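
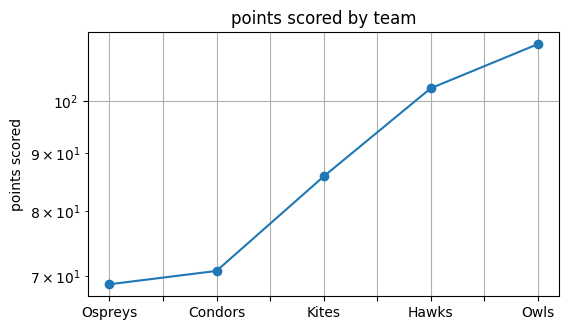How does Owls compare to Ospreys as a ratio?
Owls ≈ 110, Ospreys ≈ 70; 110/70 ≈ 1.57.

≈ 1.57×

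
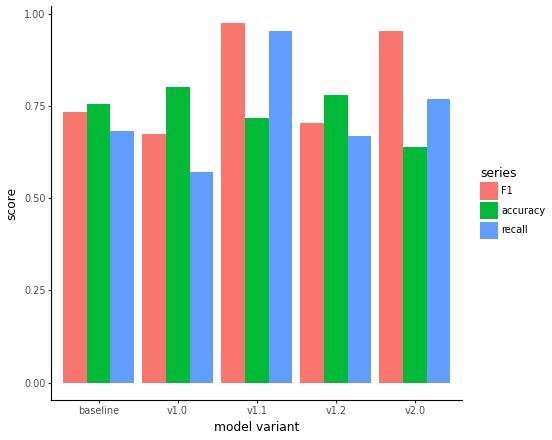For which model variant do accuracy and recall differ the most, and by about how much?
v1.1: accuracy ≈ 0.7, recall ≈ 1.0 → gap ≈ 0.3. Next-largest (v1.0) is only ≈ 0.2.

v1.1, ≈ 0.3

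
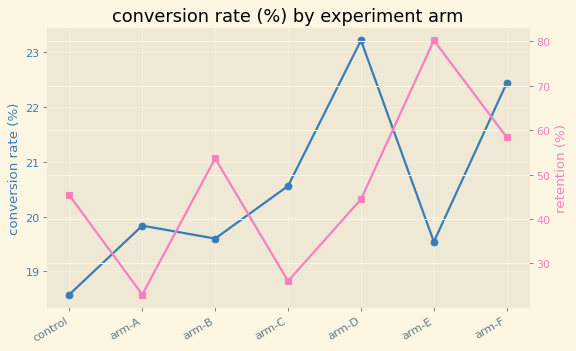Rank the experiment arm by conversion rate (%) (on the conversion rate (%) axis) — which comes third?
Top 4 (on the conversion rate (%) axis): arm-D ≈ 23.0, arm-F ≈ 22.5, arm-C ≈ 20.5, arm-A ≈ 20.0.

arm-C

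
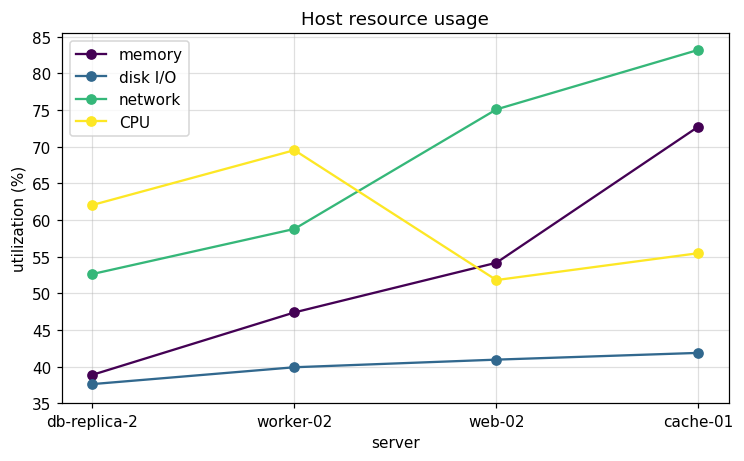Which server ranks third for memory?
worker-02

Top 4 for memory: cache-01 ≈ 75, web-02 ≈ 55, worker-02 ≈ 45, db-replica-2 ≈ 40.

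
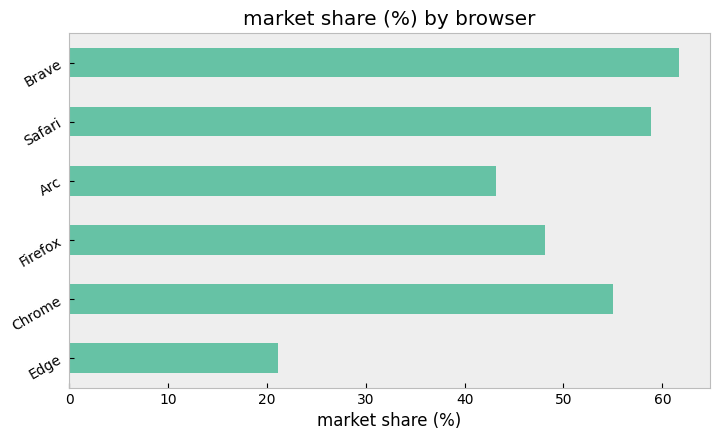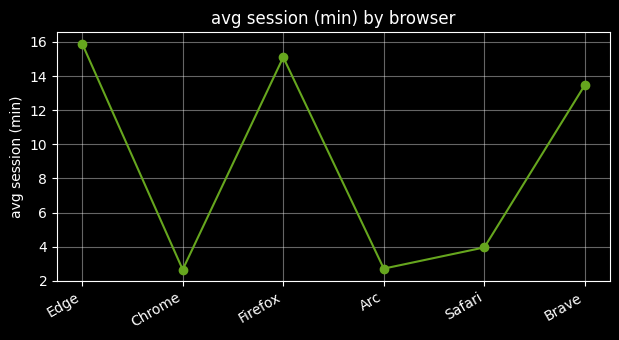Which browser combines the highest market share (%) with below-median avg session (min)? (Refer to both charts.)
Safari

Chart 2 median avg session (min) ≈ 8; below-median browsers: Chrome, Arc, Safari. Among those, Safari has the highest market share (%) (≈ 60).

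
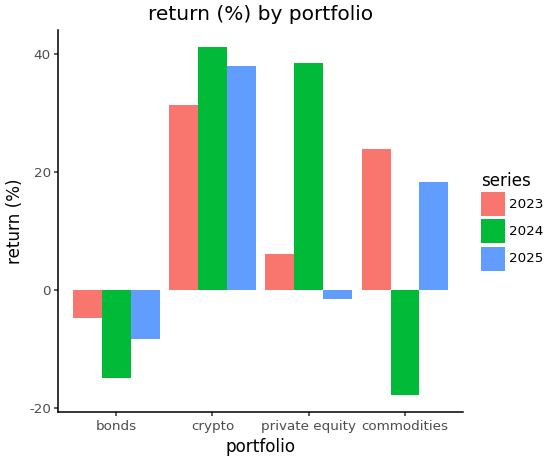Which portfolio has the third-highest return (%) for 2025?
Top 4 for 2025: crypto ≈ 40, commodities ≈ 20, private equity ≈ 0, bonds ≈ -10.

private equity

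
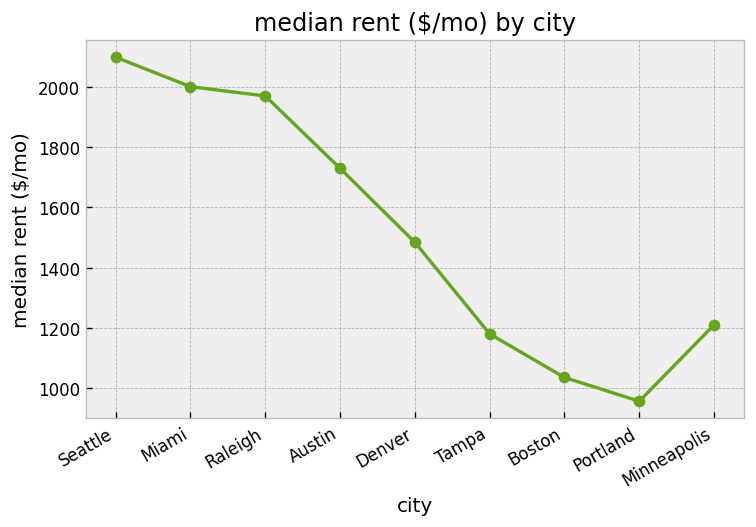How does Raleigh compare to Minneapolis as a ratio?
Raleigh ≈ 2000, Minneapolis ≈ 1200; 2000/1200 ≈ 1.67.

≈ 1.67×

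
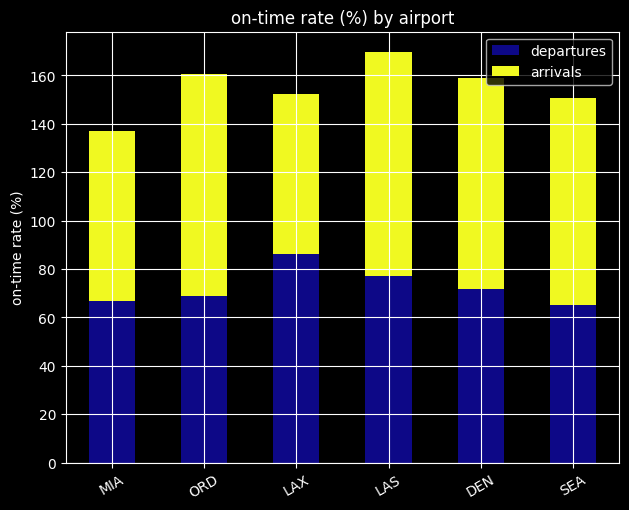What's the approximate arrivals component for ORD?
arrivals top ≈ 160, bottom ≈ 60; segment ≈ 100.

≈ 100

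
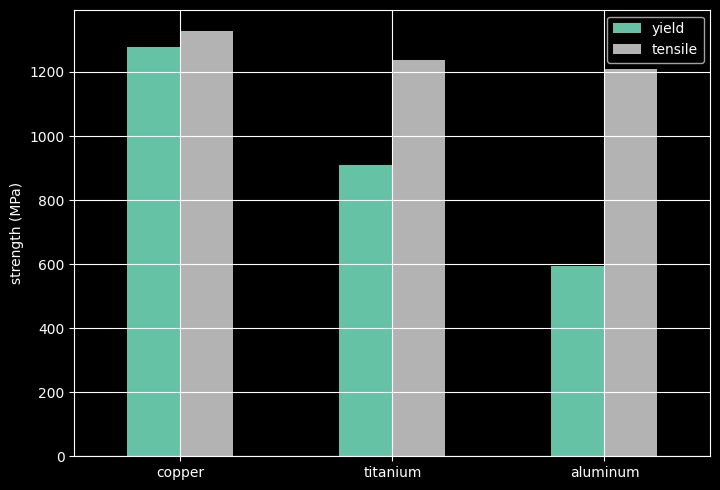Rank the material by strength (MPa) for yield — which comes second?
titanium

Top 3 for yield: copper ≈ 1200, titanium ≈ 1000, aluminum ≈ 600.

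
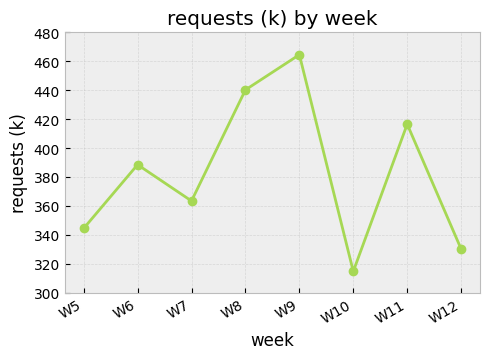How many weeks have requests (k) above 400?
Above 400: W8, W9, W11.

3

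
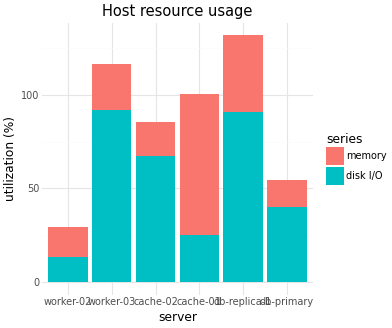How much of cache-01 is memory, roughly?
≈ 80

memory top ≈ 100, bottom ≈ 20; segment ≈ 80.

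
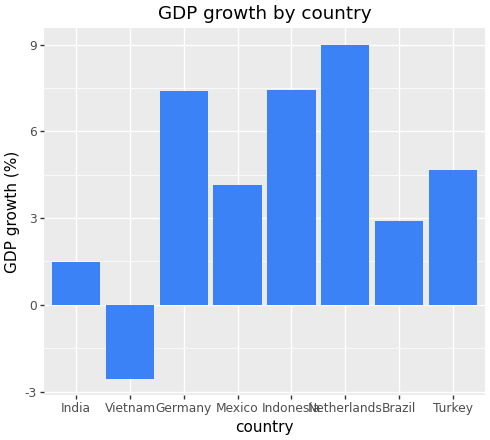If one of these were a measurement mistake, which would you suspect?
Vietnam

Vietnam ≈ -3; the rest sit between ≈ 1 and ≈ 9.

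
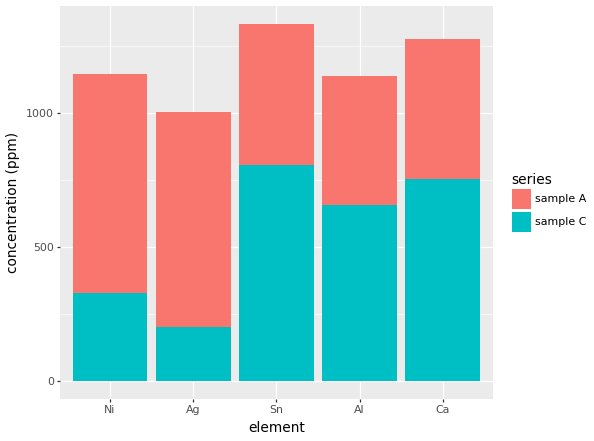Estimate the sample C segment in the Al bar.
≈ 600

sample C top ≈ 600, bottom ≈ 0; segment ≈ 600.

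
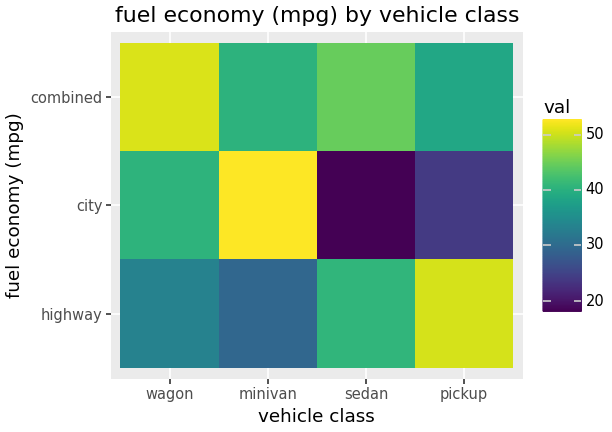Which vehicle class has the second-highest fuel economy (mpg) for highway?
Top 3 for highway: pickup ≈ 50, sedan ≈ 40, wagon ≈ 35.

sedan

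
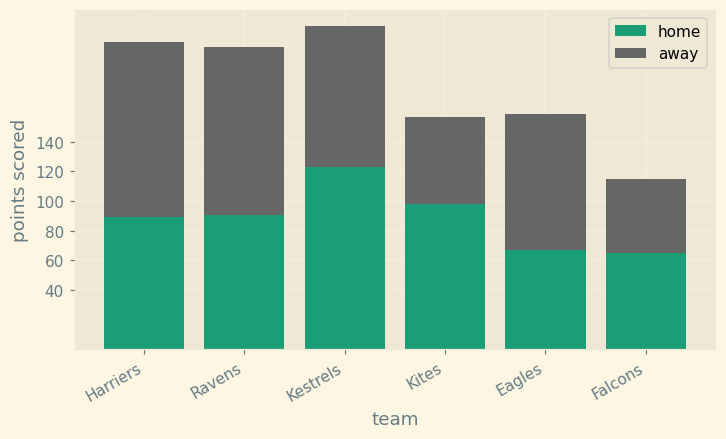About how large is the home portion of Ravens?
≈ 100

home top ≈ 100, bottom ≈ 0; segment ≈ 100.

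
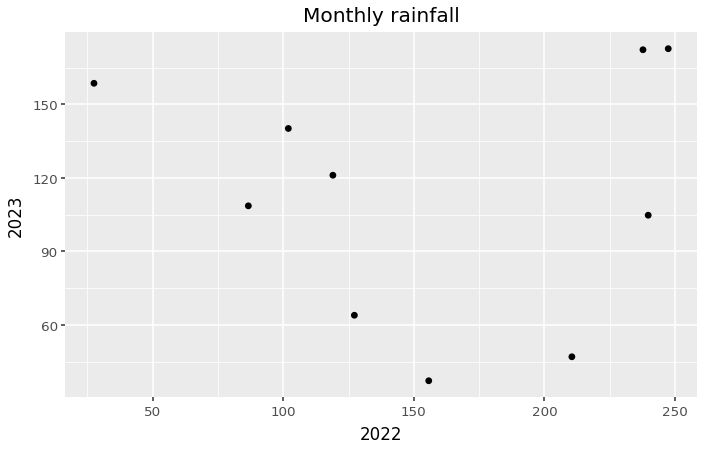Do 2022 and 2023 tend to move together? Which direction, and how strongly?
no clear correlation

Points are roughly uncorrelated; weak (|r| ≈ 0.0).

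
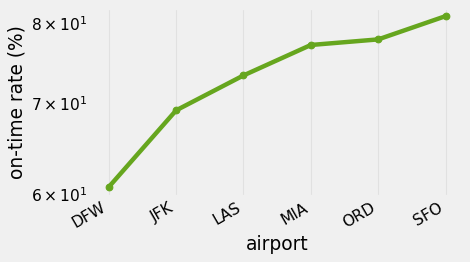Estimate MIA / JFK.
MIA ≈ 78, JFK ≈ 70; 78/70 ≈ 1.11.

≈ 1.11×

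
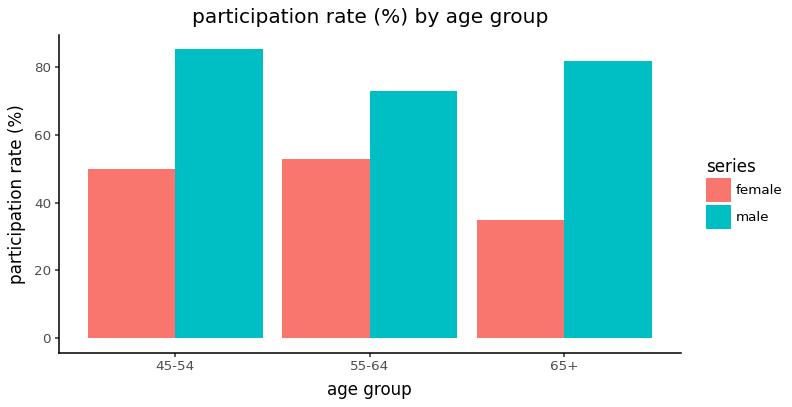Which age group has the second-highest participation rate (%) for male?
Top 3 for male: 45-54 ≈ 90, 65+ ≈ 80, 55-64 ≈ 70.

65+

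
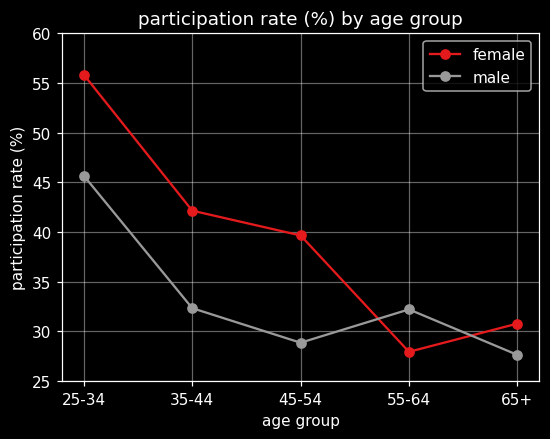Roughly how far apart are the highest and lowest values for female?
Max 25-34 ≈ 55, min 55-64 ≈ 30; range ≈ 25.

≈ 25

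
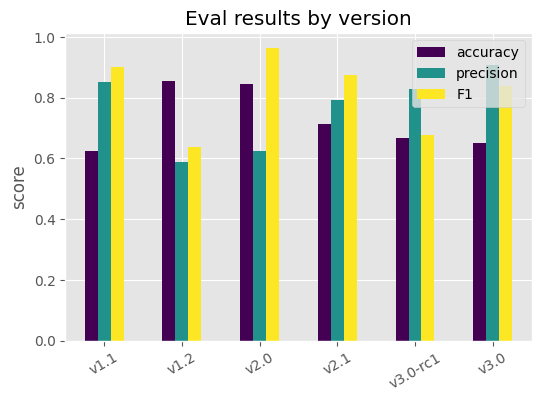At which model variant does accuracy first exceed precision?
v1.1: accuracy ≈ 0.6 vs precision ≈ 0.9 (not yet); v1.2: accuracy ≈ 0.9 vs precision ≈ 0.6 (first crossover).

v1.2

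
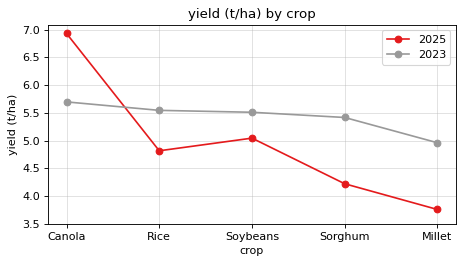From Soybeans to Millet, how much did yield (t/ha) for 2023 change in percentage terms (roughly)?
Soybeans ≈ 5.5, Millet ≈ 5.0; (5.0 − 5.5) / 5.5 ≈ -9.1%.

≈ -9.1%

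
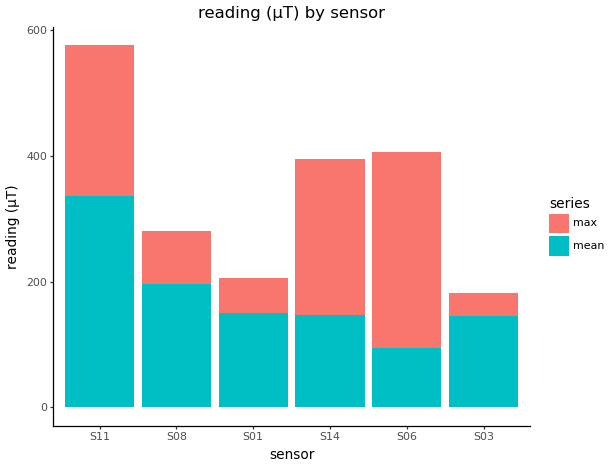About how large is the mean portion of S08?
≈ 200

mean top ≈ 200, bottom ≈ 0; segment ≈ 200.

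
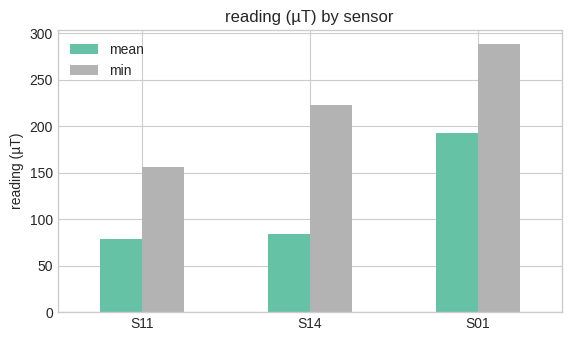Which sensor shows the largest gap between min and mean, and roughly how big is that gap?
S14, ≈ 150 µT

S14: min ≈ 225, mean ≈ 75 → gap ≈ 150. Next-largest (S01) is only ≈ 100.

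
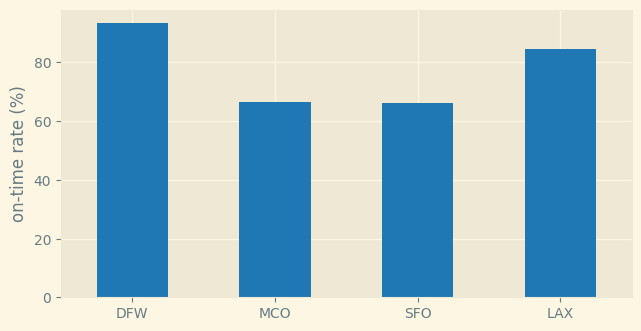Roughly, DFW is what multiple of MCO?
DFW ≈ 90, MCO ≈ 70; 90/70 ≈ 1.29.

≈ 1.29×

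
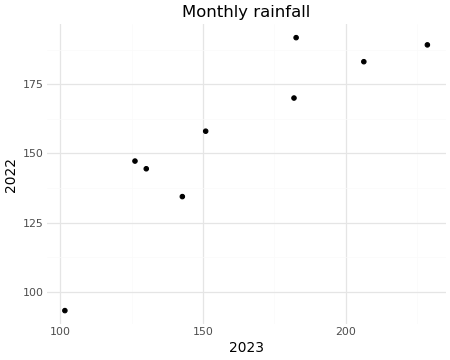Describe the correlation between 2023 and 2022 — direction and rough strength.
positive, strong

Points are positively correlated; strong (|r| ≈ 0.9).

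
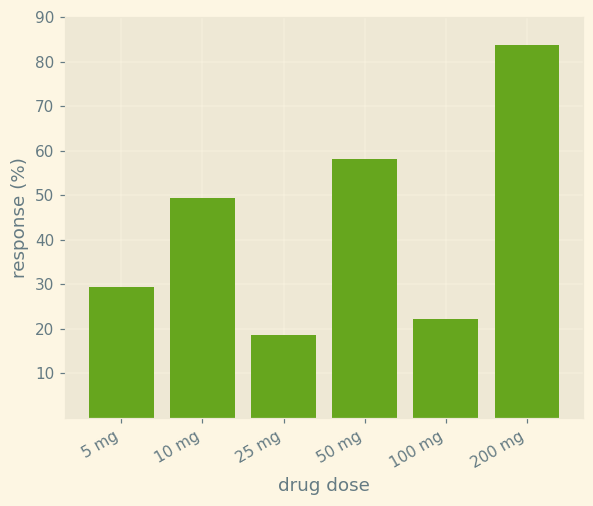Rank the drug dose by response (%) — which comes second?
50 mg

Top 3: 200 mg ≈ 80, 50 mg ≈ 60, 10 mg ≈ 50.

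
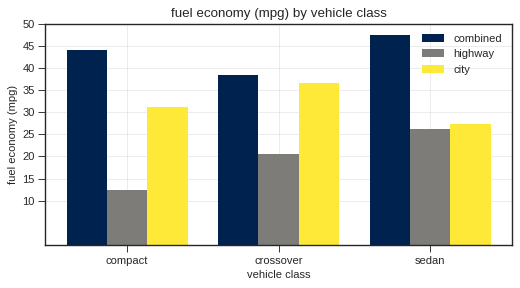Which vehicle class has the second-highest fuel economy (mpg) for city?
Top 3 for city: crossover ≈ 35, compact ≈ 30, sedan ≈ 25.

compact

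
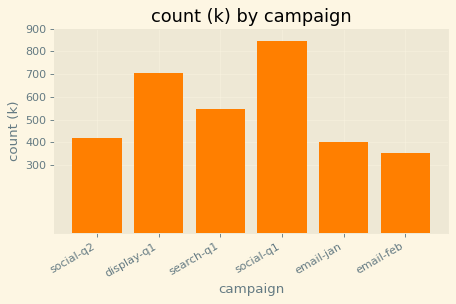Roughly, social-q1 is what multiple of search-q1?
≈ 1.6×

social-q1 ≈ 800, search-q1 ≈ 500; 800/500 ≈ 1.6.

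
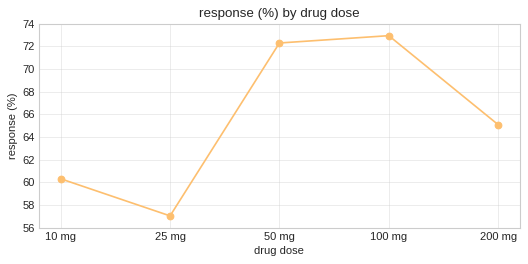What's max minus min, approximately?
≈ 14

Max 100 mg ≈ 72, min 25 mg ≈ 58; range ≈ 14.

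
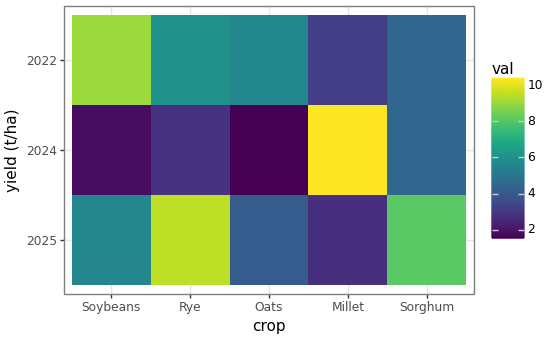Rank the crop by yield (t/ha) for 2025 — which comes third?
Top 4 for 2025: Rye ≈ 10, Sorghum ≈ 8, Soybeans ≈ 6, Oats ≈ 4.

Soybeans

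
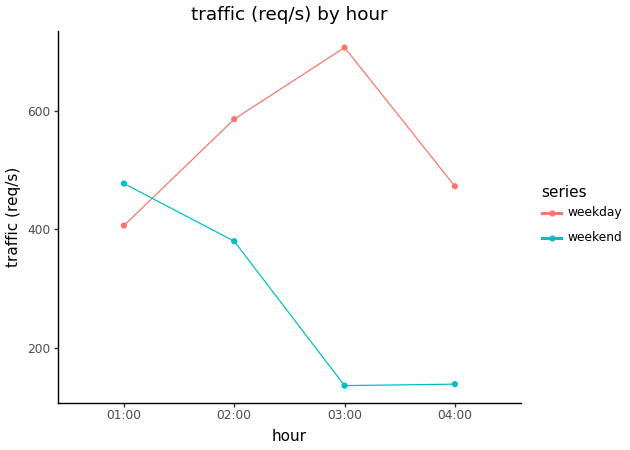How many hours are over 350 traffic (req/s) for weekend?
Above 350: 01:00, 02:00.

2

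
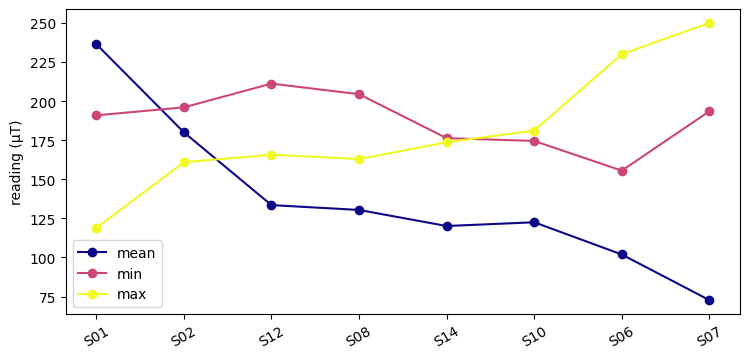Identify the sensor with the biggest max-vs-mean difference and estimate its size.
S07, ≈ 160 µT

S07: max ≈ 240, mean ≈ 80 → gap ≈ 160. Next-largest (S06) is only ≈ 120.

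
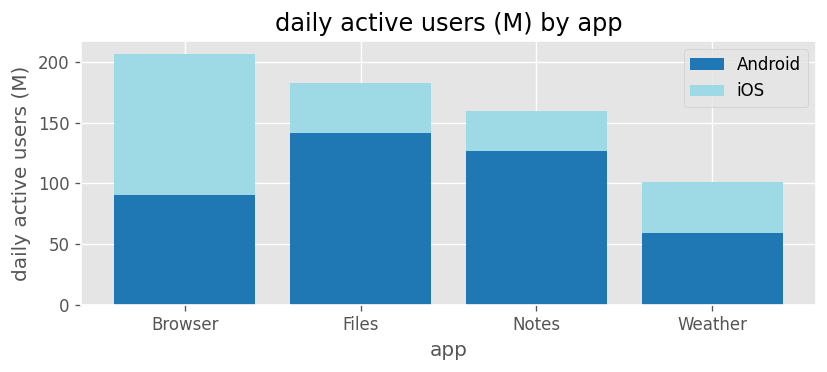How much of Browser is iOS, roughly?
iOS top ≈ 200, bottom ≈ 100; segment ≈ 100.

≈ 100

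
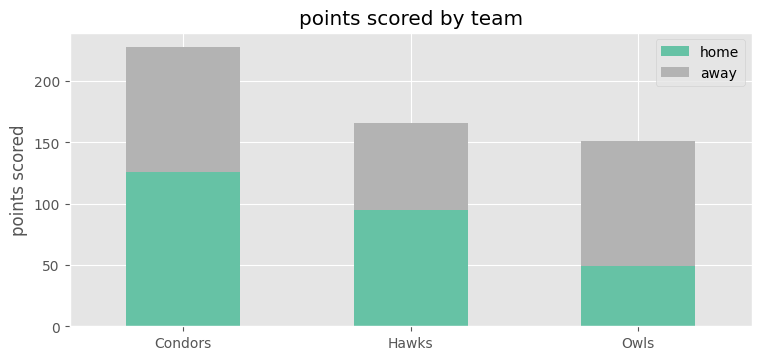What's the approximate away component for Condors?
≈ 100

away top ≈ 220, bottom ≈ 120; segment ≈ 100.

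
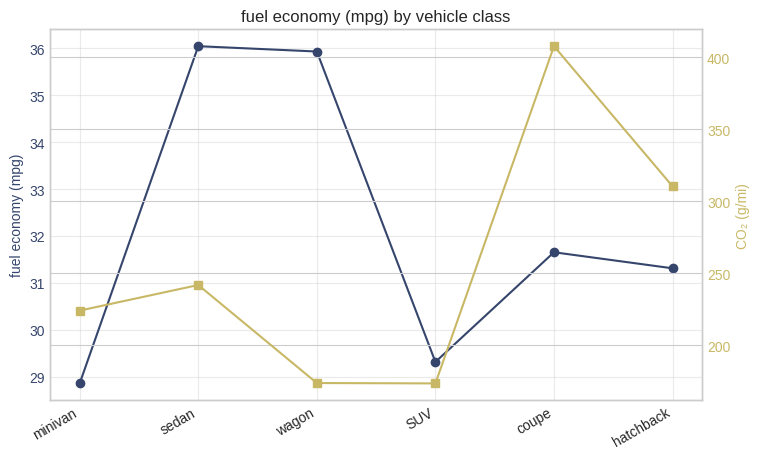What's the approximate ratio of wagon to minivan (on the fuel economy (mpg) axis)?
wagon ≈ 36, minivan ≈ 29; 36/29 ≈ 1.24.

≈ 1.24×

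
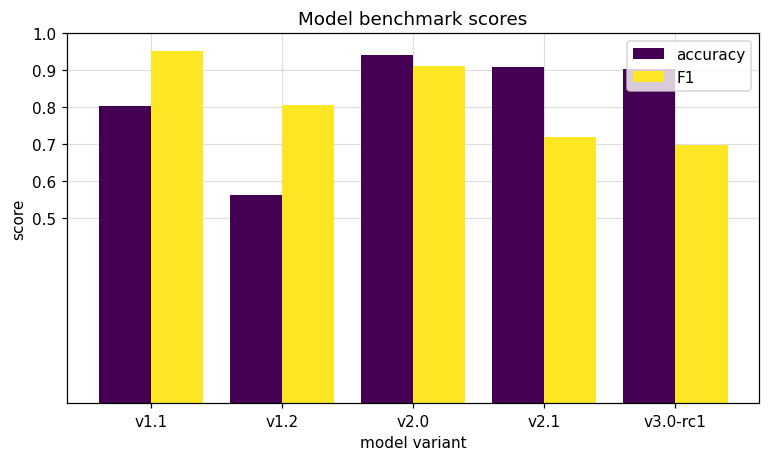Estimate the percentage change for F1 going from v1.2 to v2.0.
v1.2 ≈ 0.8, v2.0 ≈ 0.9; (0.9 − 0.8) / 0.8 ≈ +12.5%.

≈ +12.5%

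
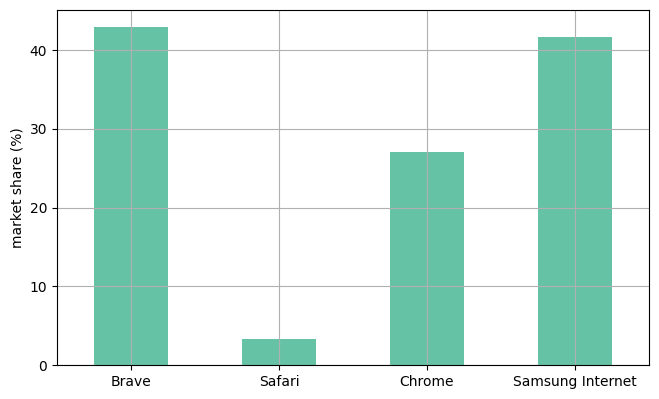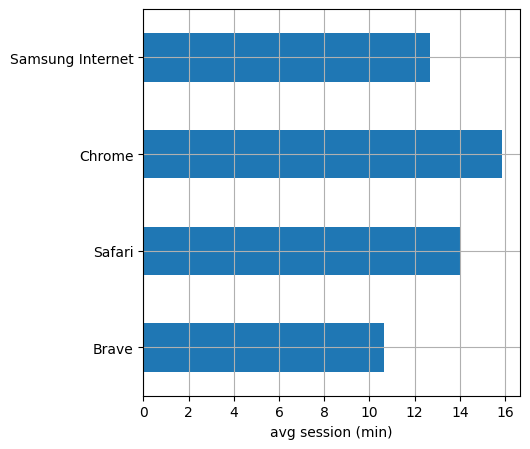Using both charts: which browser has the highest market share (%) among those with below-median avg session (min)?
Chart 2 median avg session (min) ≈ 14; below-median browsers: Brave, Samsung Internet. Among those, Brave has the highest market share (%) (≈ 45).

Brave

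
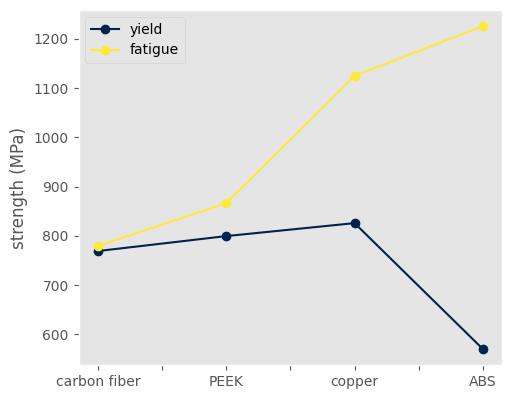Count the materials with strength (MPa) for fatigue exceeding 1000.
2

Above 1000: copper, ABS.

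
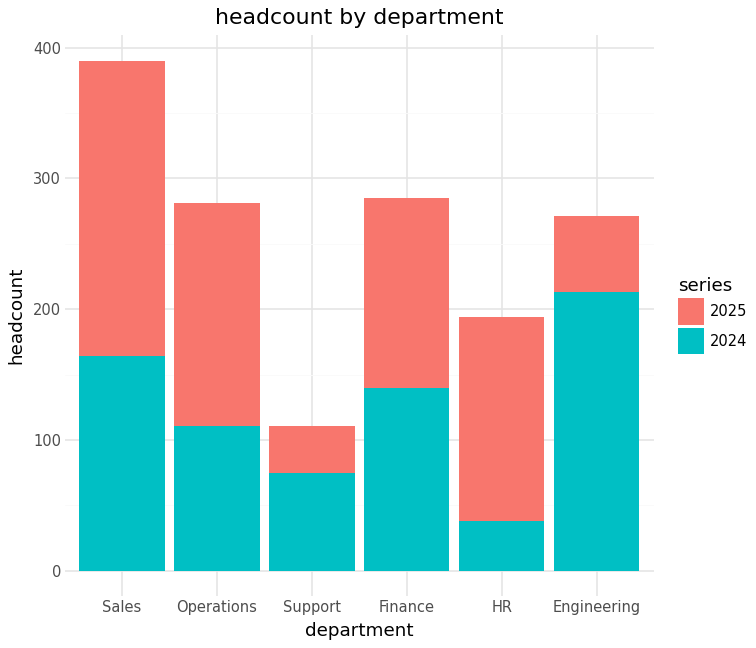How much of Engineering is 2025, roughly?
≈ 50

2025 top ≈ 250, bottom ≈ 200; segment ≈ 50.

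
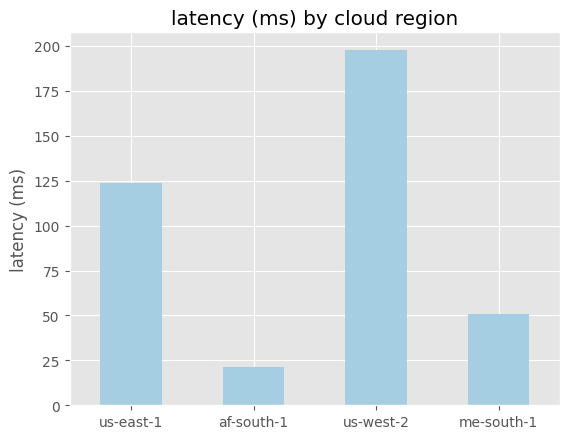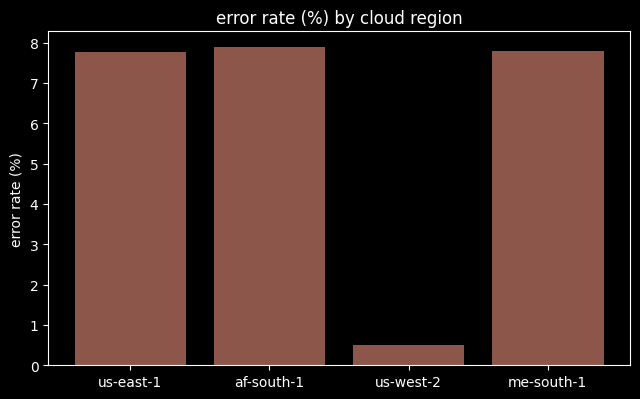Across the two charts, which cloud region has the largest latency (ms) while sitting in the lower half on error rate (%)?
Chart 2 median error rate (%) ≈ 8; below-median cloud regions: us-east-1, us-west-2. Among those, us-west-2 has the highest latency (ms) (≈ 200).

us-west-2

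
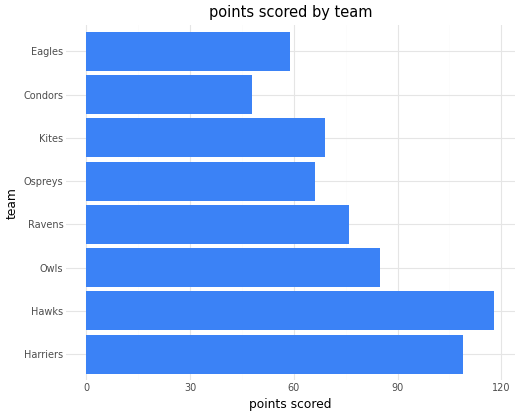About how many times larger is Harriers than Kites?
≈ 1.57×

Harriers ≈ 110, Kites ≈ 70; 110/70 ≈ 1.57.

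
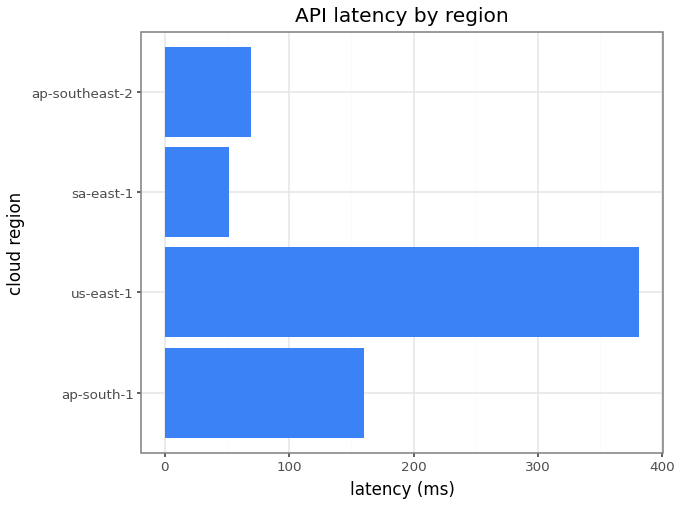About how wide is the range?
≈ 350

Max us-east-1 ≈ 400, min sa-east-1 ≈ 50; range ≈ 350.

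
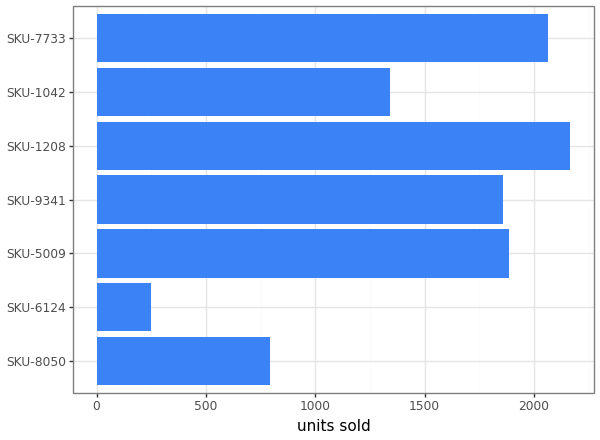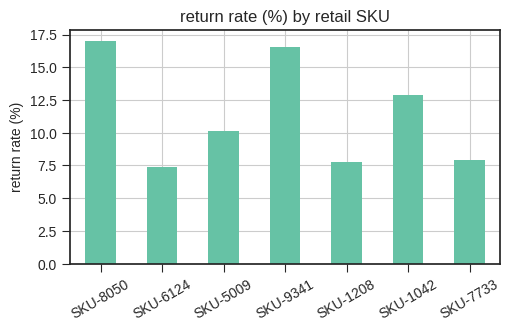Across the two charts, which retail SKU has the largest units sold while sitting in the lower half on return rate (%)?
SKU-1208

Chart 2 median return rate (%) ≈ 10; below-median retail SKUs: SKU-6124, SKU-1208, SKU-7733. Among those, SKU-1208 has the highest units sold (≈ 2200).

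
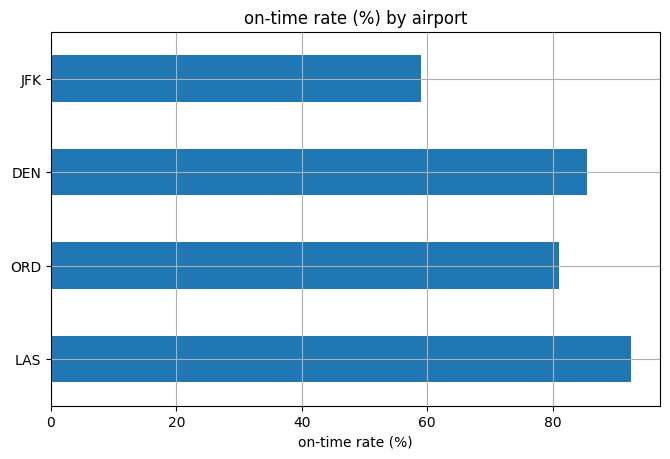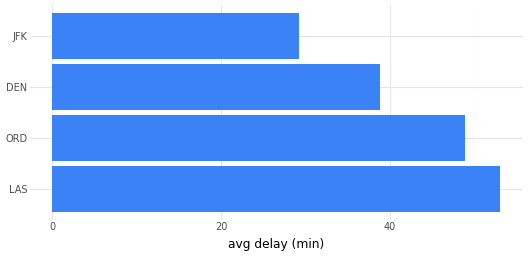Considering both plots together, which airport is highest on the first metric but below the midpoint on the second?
Chart 2 median avg delay (min) ≈ 45; below-median airports: DEN, JFK. Among those, DEN has the highest on-time rate (%) (≈ 90).

DEN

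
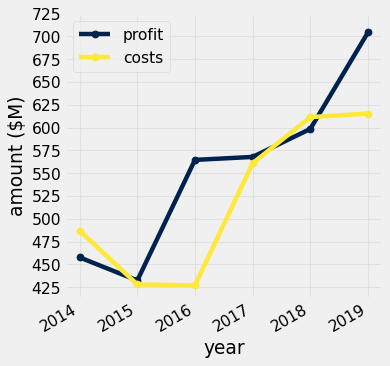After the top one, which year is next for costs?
2018

Top 3 for costs: 2019 ≈ 625, 2018 ≈ 600, 2017 ≈ 550.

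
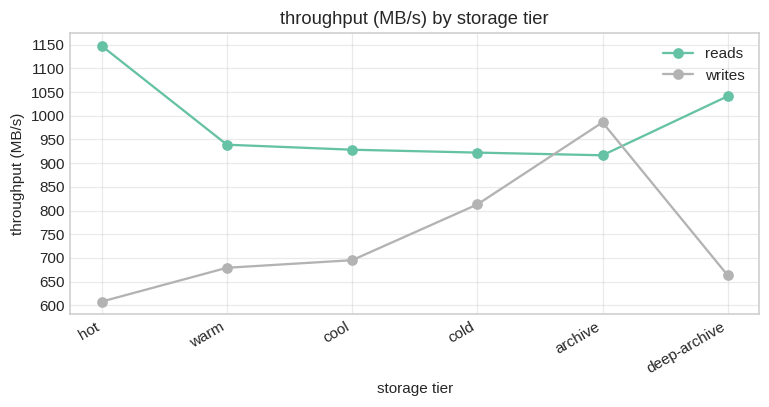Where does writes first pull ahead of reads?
cold: writes ≈ 800 vs reads ≈ 900 (not yet); archive: writes ≈ 1000 vs reads ≈ 900 (first crossover).

archive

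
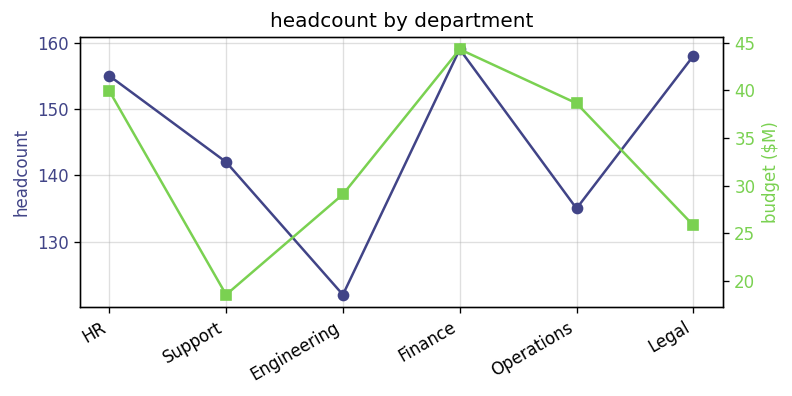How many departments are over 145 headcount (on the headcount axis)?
Above 145: HR, Finance, Legal.

3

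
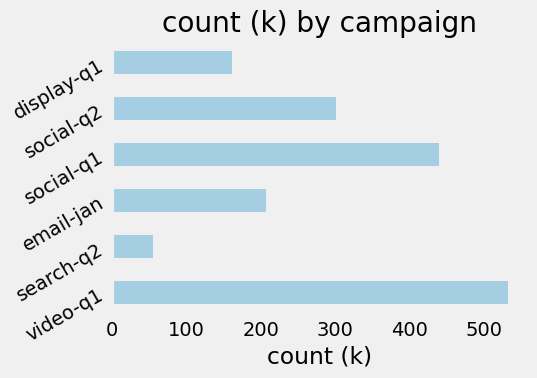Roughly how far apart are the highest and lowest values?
Max video-q1 ≈ 550, min search-q2 ≈ 50; range ≈ 500.

≈ 500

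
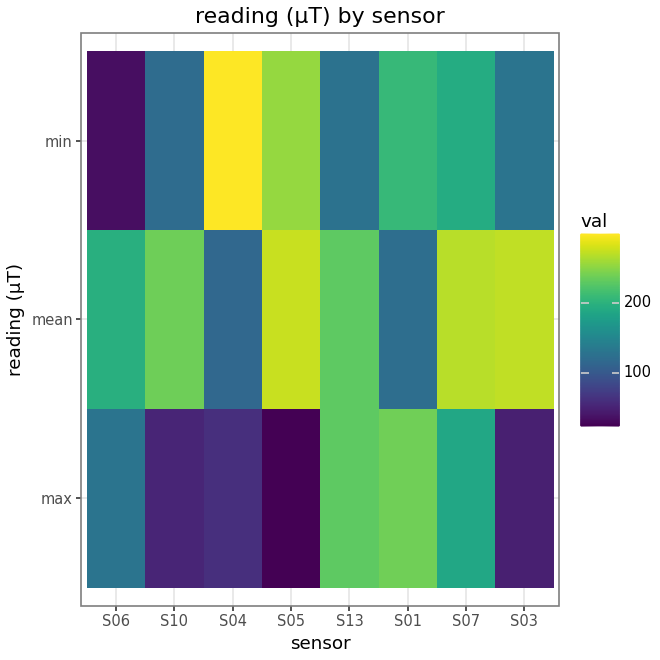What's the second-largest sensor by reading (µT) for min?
S05

Top 3 for min: S04 ≈ 300, S05 ≈ 250, S01 ≈ 200.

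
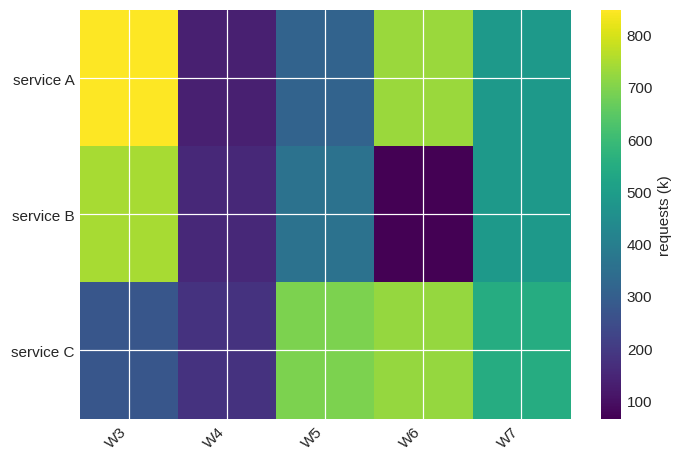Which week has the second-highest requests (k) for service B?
W7

Top 3 for service B: W3 ≈ 700, W7 ≈ 500, W5 ≈ 400.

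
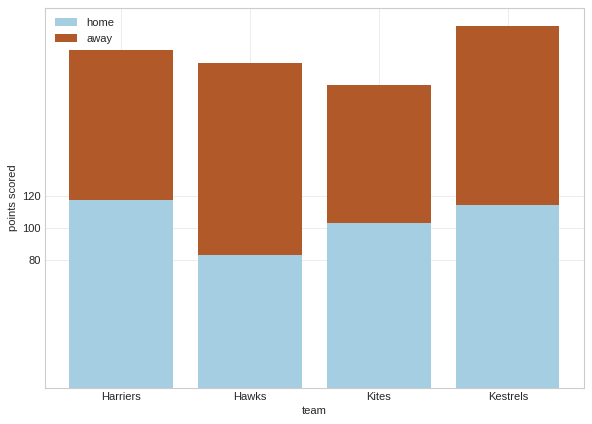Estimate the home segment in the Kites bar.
≈ 100

home top ≈ 100, bottom ≈ 0; segment ≈ 100.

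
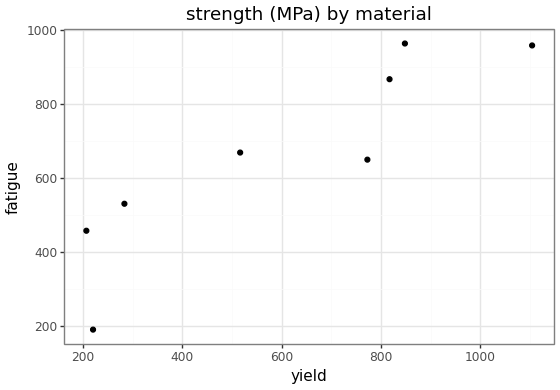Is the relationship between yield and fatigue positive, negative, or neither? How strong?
positive, strong

Points are positively correlated; strong (|r| ≈ 0.9).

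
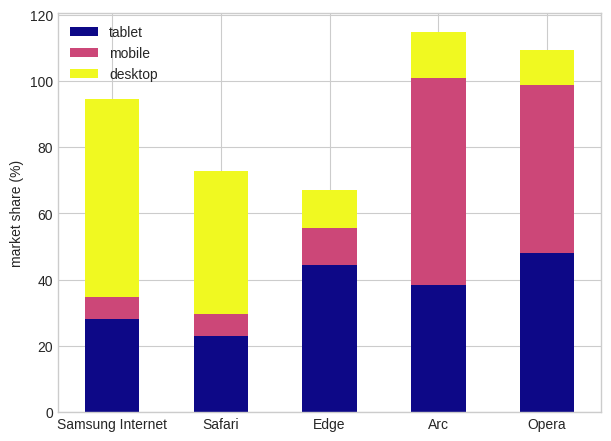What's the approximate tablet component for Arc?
tablet top ≈ 40, bottom ≈ 0; segment ≈ 40.

≈ 40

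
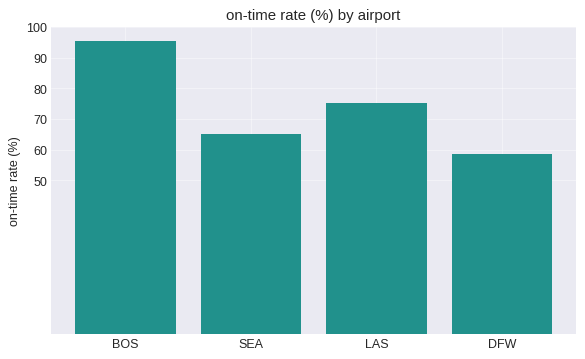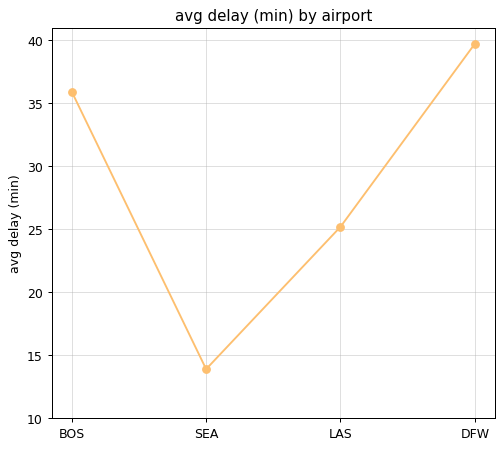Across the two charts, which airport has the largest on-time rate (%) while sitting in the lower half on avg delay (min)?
Chart 2 median avg delay (min) ≈ 30; below-median airports: SEA, LAS. Among those, LAS has the highest on-time rate (%) (≈ 80).

LAS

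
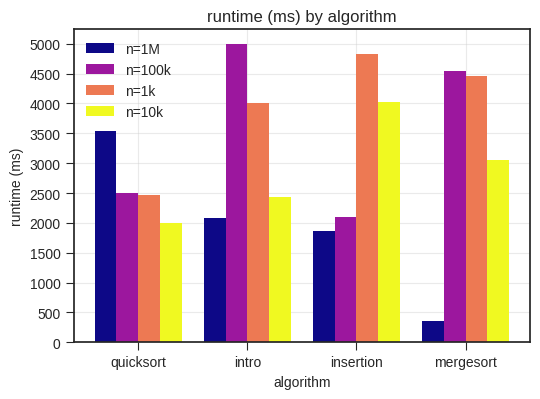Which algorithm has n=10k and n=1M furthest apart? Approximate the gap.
mergesort: n=10k ≈ 3000, n=1M ≈ 500 → gap ≈ 2500. Next-largest (insertion) is only ≈ 2000.

mergesort, ≈ 2500 ms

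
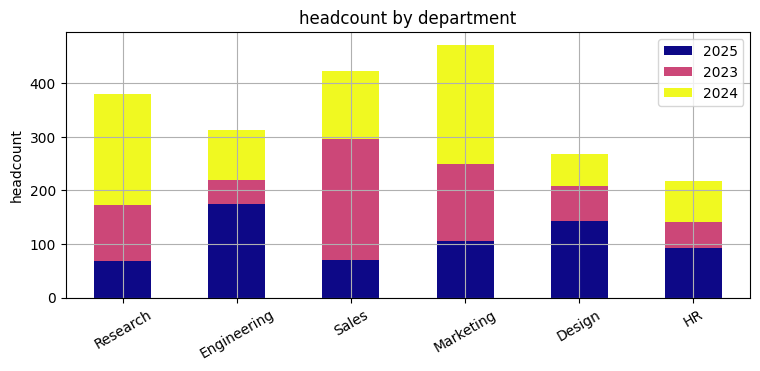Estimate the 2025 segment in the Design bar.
≈ 150

2025 top ≈ 150, bottom ≈ 0; segment ≈ 150.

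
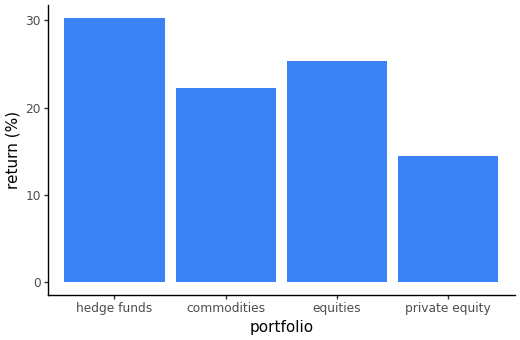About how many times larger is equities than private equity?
equities ≈ 25, private equity ≈ 15; 25/15 ≈ 1.67.

≈ 1.67×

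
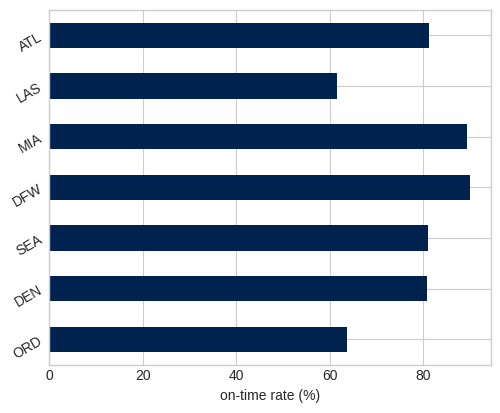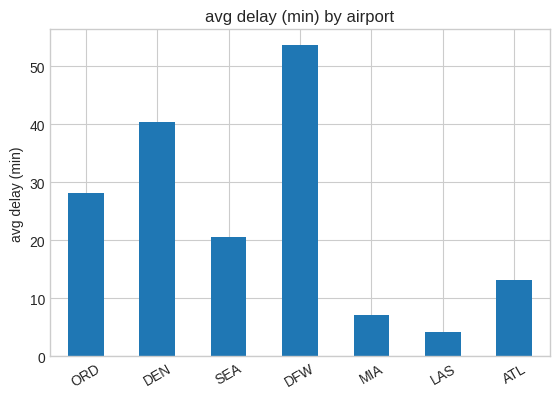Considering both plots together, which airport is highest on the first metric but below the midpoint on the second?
Chart 2 median avg delay (min) ≈ 20; below-median airports: MIA, LAS, ATL. Among those, MIA has the highest on-time rate (%) (≈ 90).

MIA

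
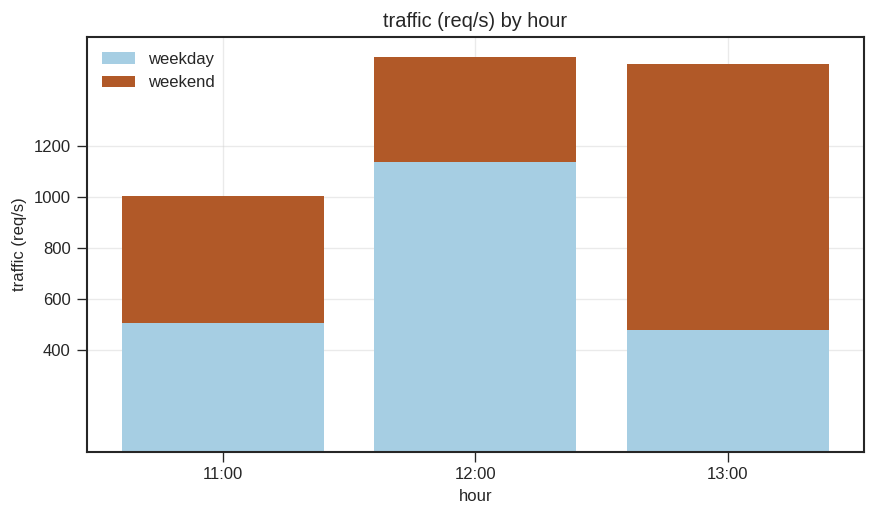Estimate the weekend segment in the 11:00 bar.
≈ 400

weekend top ≈ 1000, bottom ≈ 600; segment ≈ 400.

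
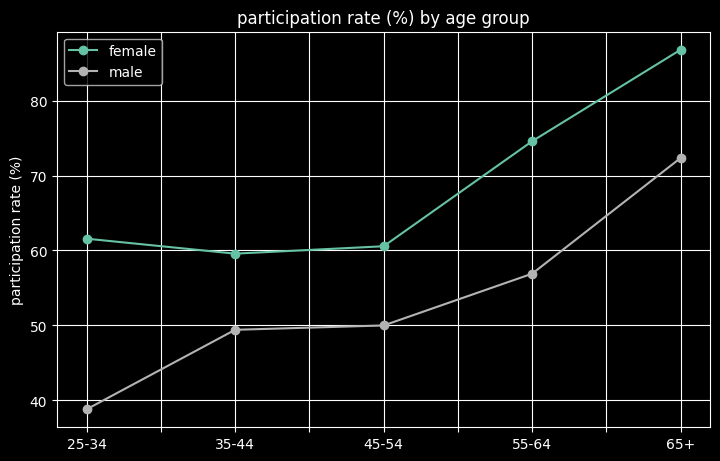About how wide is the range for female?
Max 65+ ≈ 85, min 35-44 ≈ 60; range ≈ 25.

≈ 25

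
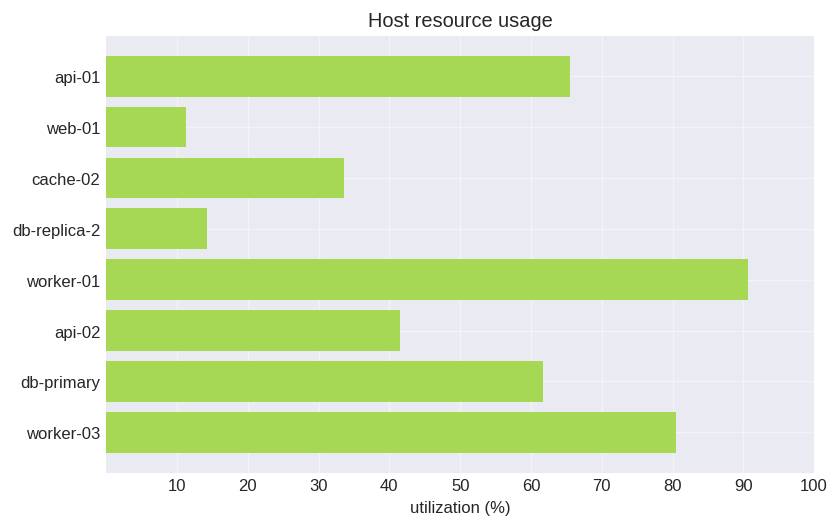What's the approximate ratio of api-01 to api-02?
≈ 1.75×

api-01 ≈ 70, api-02 ≈ 40; 70/40 ≈ 1.75.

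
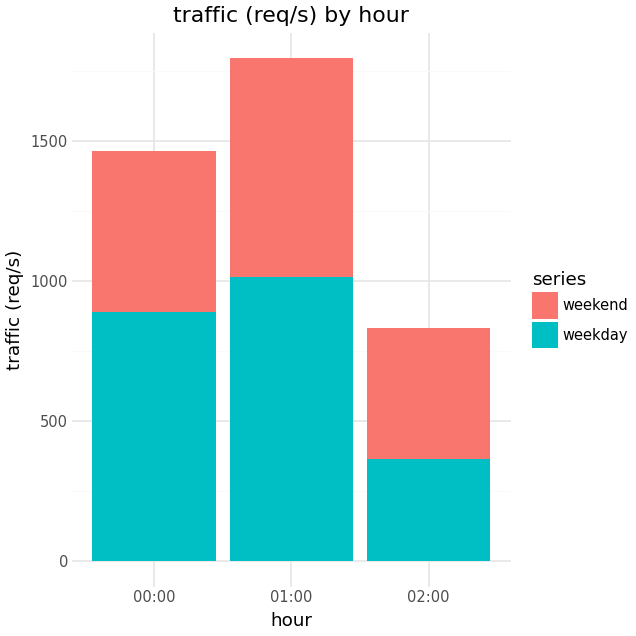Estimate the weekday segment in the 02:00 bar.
weekday top ≈ 400, bottom ≈ 0; segment ≈ 400.

≈ 400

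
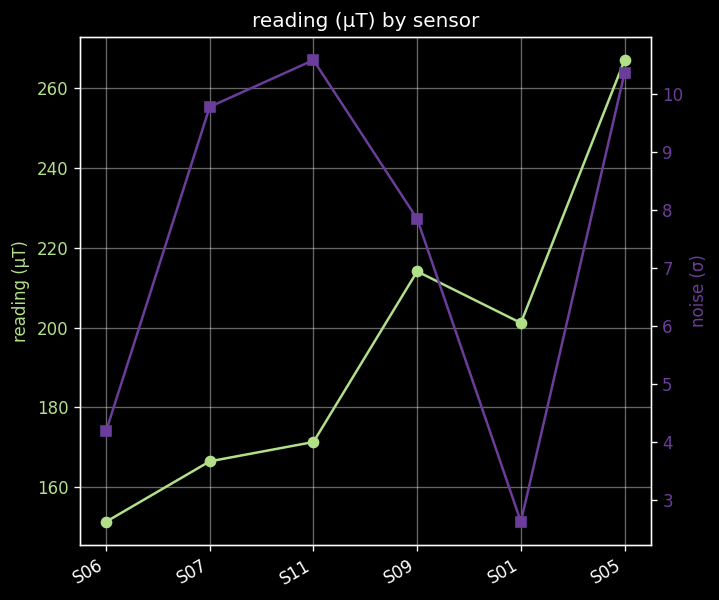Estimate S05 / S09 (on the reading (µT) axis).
S05 ≈ 270, S09 ≈ 210; 270/210 ≈ 1.29.

≈ 1.29×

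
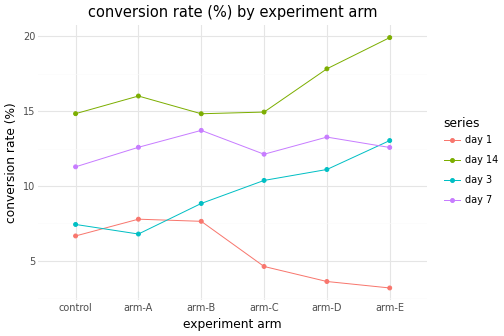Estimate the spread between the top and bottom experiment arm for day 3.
Max arm-E ≈ 14, min arm-A ≈ 6; range ≈ 8.

≈ 8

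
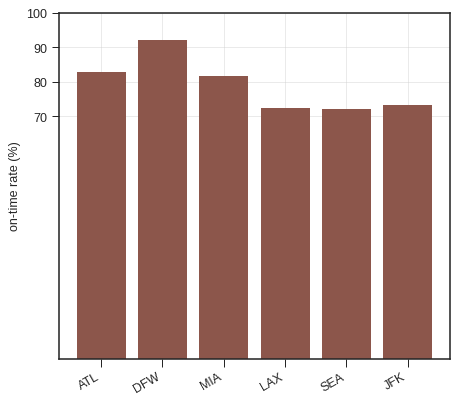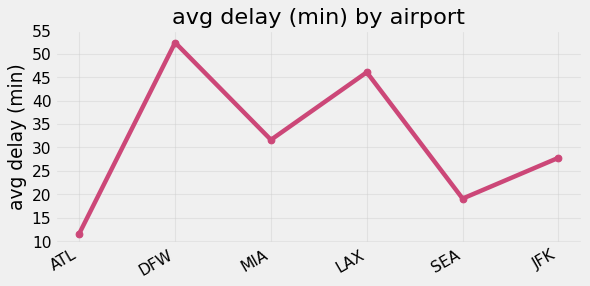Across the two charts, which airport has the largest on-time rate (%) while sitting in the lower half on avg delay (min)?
Chart 2 median avg delay (min) ≈ 30; below-median airports: ATL, SEA, JFK. Among those, ATL has the highest on-time rate (%) (≈ 80).

ATL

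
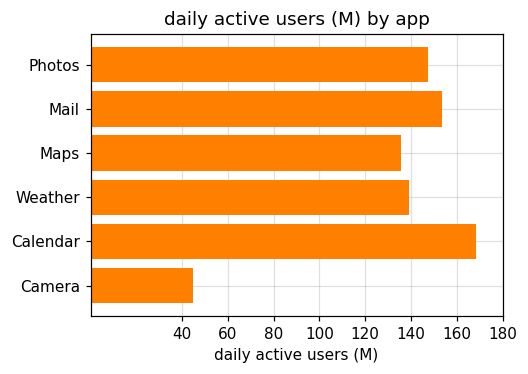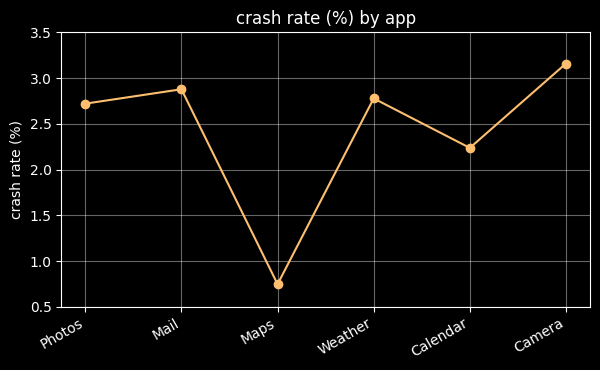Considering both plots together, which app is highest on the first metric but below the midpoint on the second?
Chart 2 median crash rate (%) ≈ 2.5; below-median apps: Photos, Maps, Calendar. Among those, Calendar has the highest daily active users (M) (≈ 160).

Calendar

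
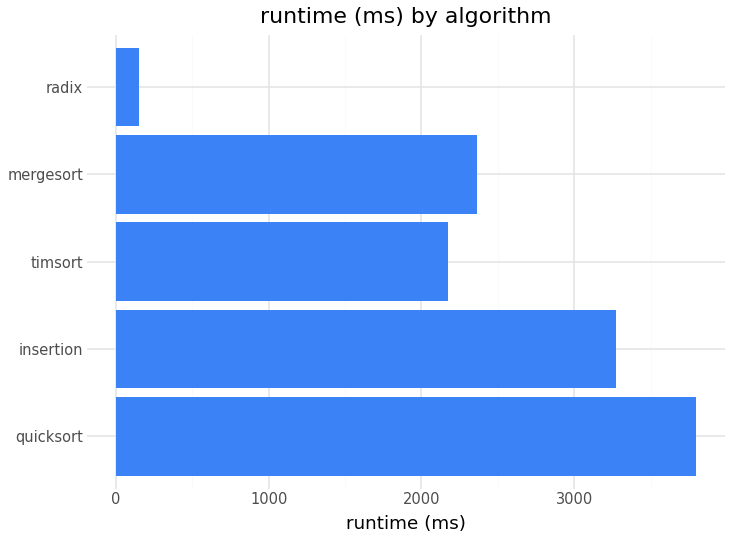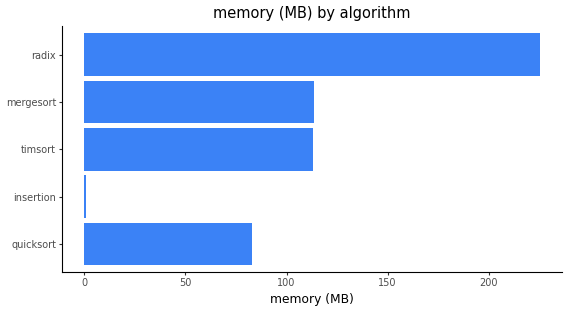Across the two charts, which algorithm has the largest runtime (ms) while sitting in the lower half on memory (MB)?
quicksort

Chart 2 median memory (MB) ≈ 125; below-median algorithms: quicksort, insertion. Among those, quicksort has the highest runtime (ms) (≈ 4000).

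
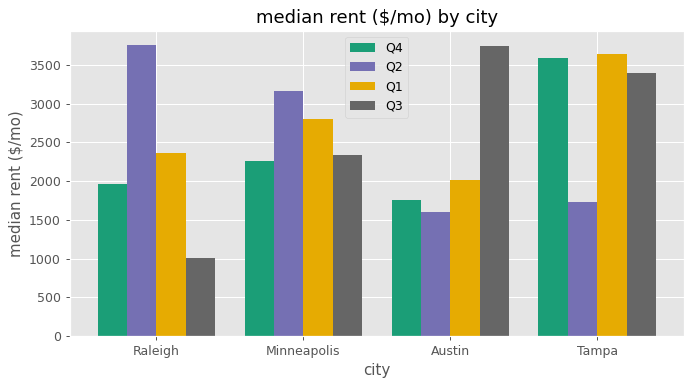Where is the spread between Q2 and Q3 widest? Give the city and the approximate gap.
Raleigh, ≈ 3000 $/mo

Raleigh: Q2 ≈ 4000, Q3 ≈ 1000 → gap ≈ 3000. Next-largest (Austin) is only ≈ 2500.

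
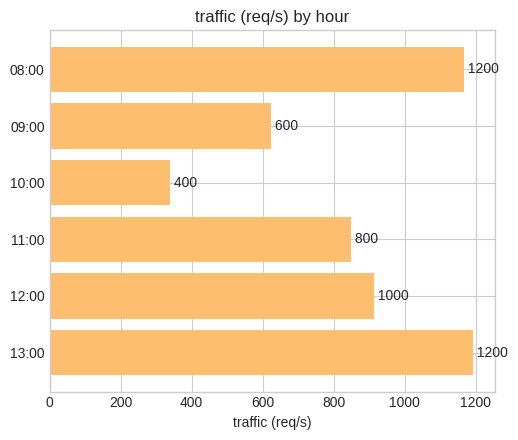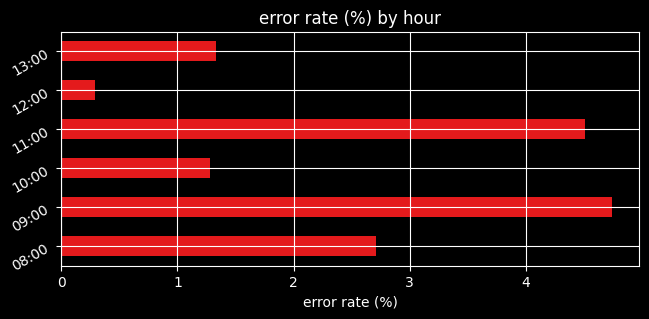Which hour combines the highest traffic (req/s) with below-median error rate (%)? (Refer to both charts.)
13:00

Chart 2 median error rate (%) ≈ 2; below-median hours: 10:00, 12:00, 13:00. Among those, 13:00 has the highest traffic (req/s) (≈ 1200).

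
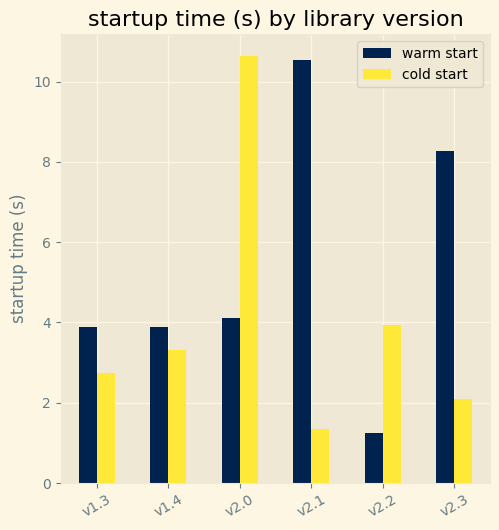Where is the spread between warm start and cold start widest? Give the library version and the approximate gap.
v2.1, ≈ 10 s

v2.1: warm start ≈ 11, cold start ≈ 1 → gap ≈ 10. Next-largest (v2.0) is only ≈ 7.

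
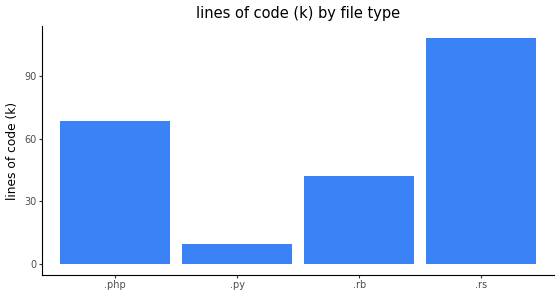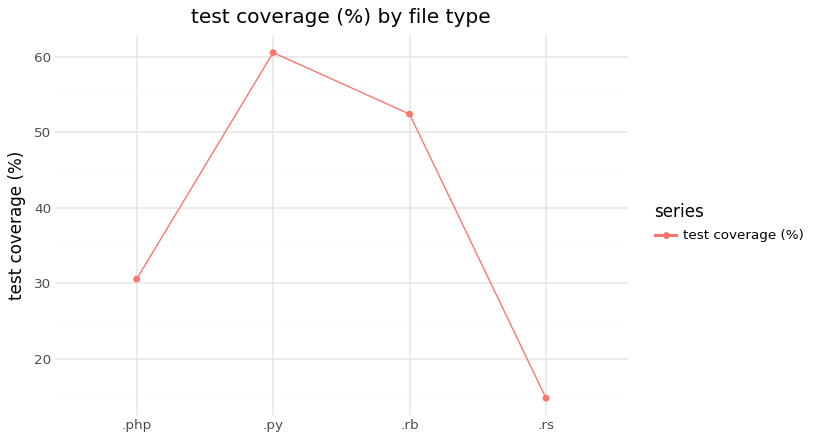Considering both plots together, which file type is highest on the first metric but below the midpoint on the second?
.rs

Chart 2 median test coverage (%) ≈ 40; below-median file types: .php, .rs. Among those, .rs has the highest lines of code (k) (≈ 110).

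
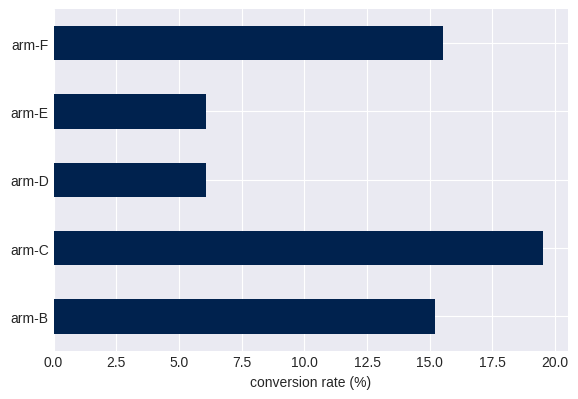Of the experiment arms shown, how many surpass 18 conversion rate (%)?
Above 18: arm-C.

1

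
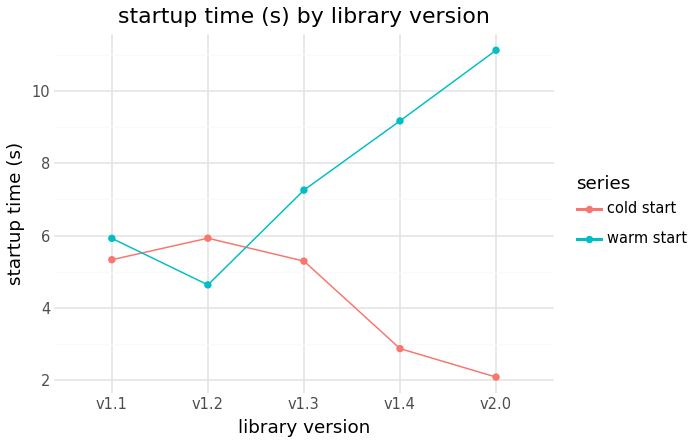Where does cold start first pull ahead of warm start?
v1.2

v1.1: cold start ≈ 5 vs warm start ≈ 6 (not yet); v1.2: cold start ≈ 6 vs warm start ≈ 5 (first crossover).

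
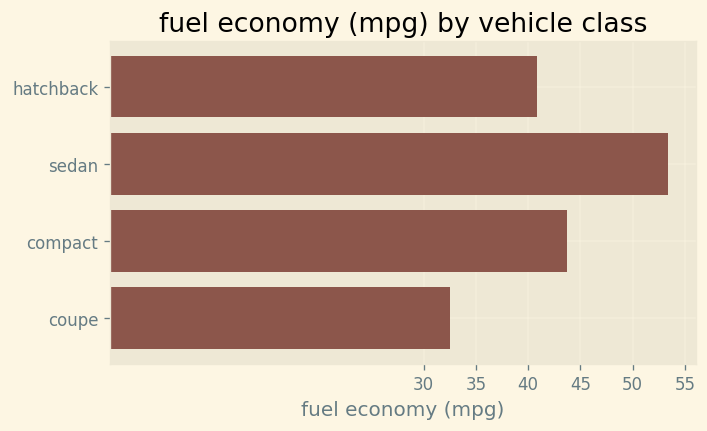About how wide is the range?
Max sedan ≈ 55, min coupe ≈ 30; range ≈ 25.

≈ 25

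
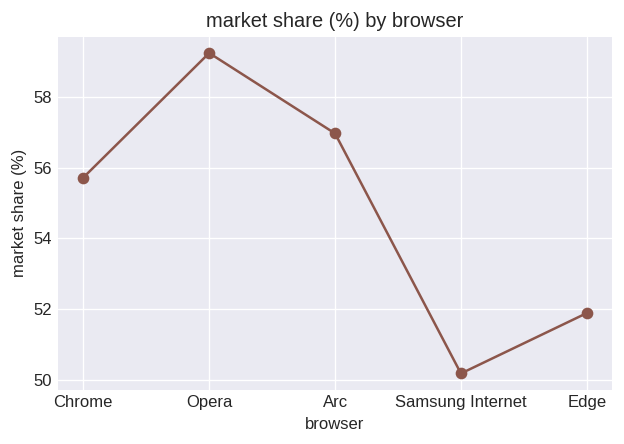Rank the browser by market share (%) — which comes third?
Top 4: Opera ≈ 59, Arc ≈ 57, Chrome ≈ 56, Edge ≈ 52.

Chrome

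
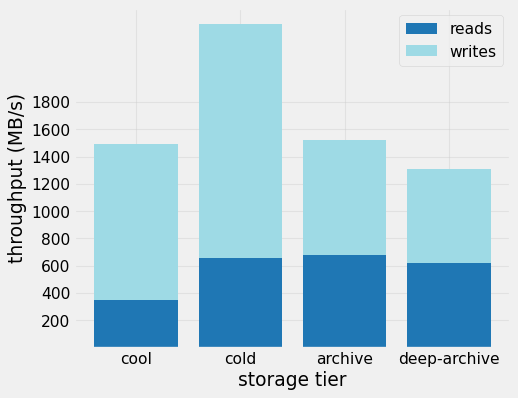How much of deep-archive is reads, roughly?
reads top ≈ 600, bottom ≈ 0; segment ≈ 600.

≈ 600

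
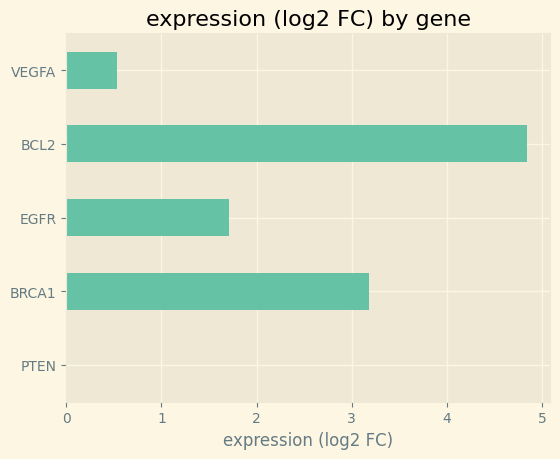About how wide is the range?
Max BCL2 ≈ 5.0, min PTEN ≈ 0.0; range ≈ 5.0.

≈ 5.0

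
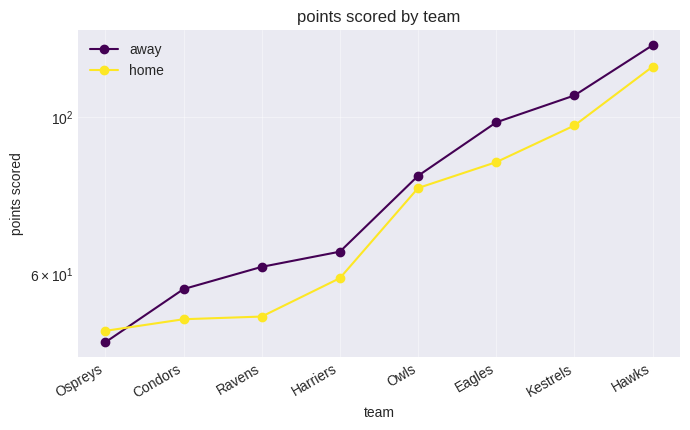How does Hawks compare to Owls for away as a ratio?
Hawks ≈ 130, Owls ≈ 80; 130/80 ≈ 1.62.

≈ 1.62×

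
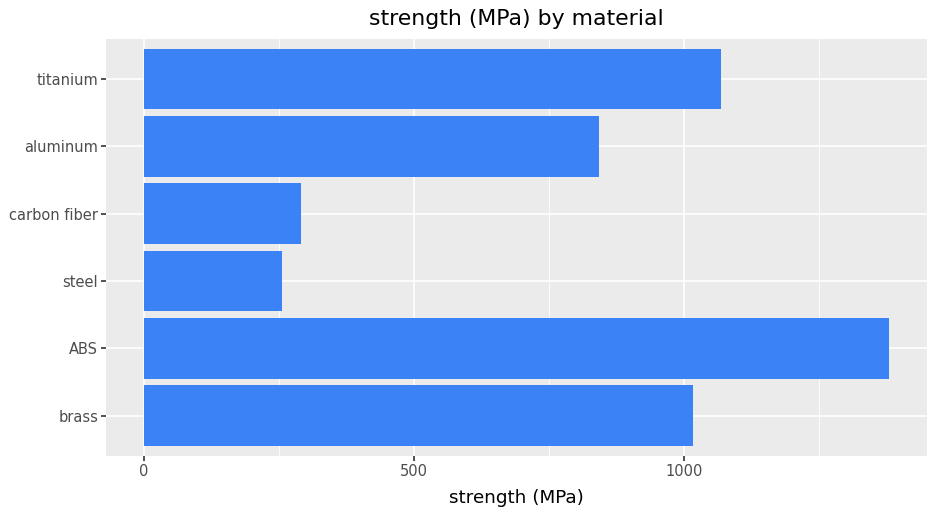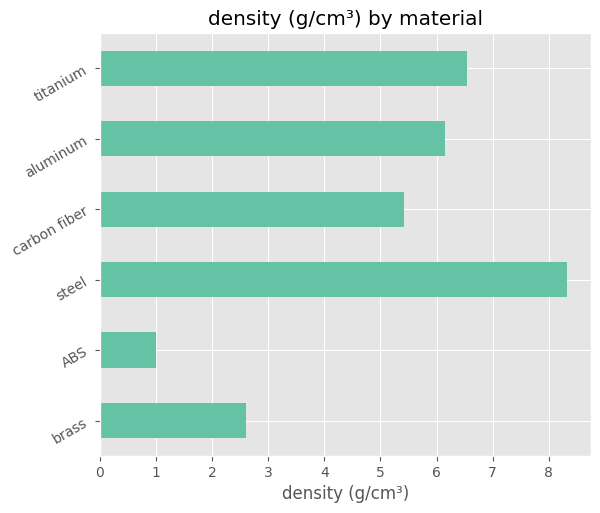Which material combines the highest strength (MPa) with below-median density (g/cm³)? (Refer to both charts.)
Chart 2 median density (g/cm³) ≈ 6; below-median materials: brass, ABS, carbon fiber. Among those, ABS has the highest strength (MPa) (≈ 1400).

ABS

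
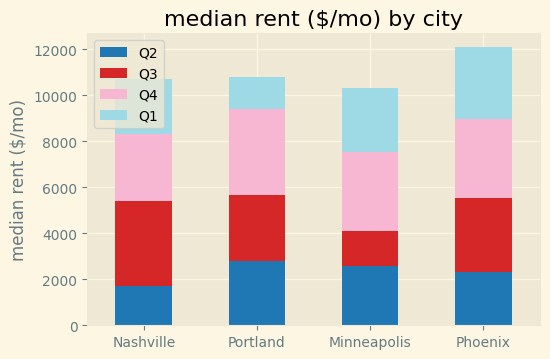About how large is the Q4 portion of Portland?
≈ 4000

Q4 top ≈ 10000, bottom ≈ 6000; segment ≈ 4000.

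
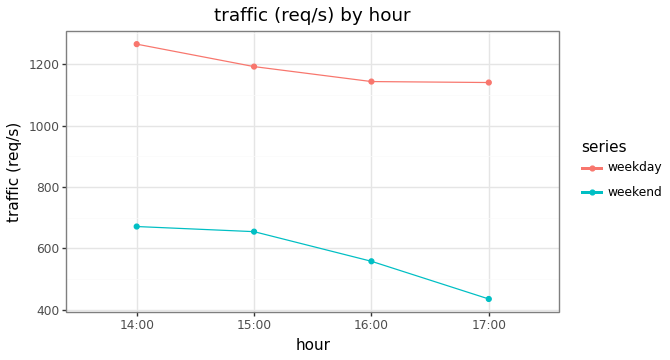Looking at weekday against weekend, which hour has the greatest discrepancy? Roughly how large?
17:00: weekday ≈ 1100, weekend ≈ 400 → gap ≈ 700. Next-largest (14:00) is only ≈ 600.

17:00, ≈ 700 req/s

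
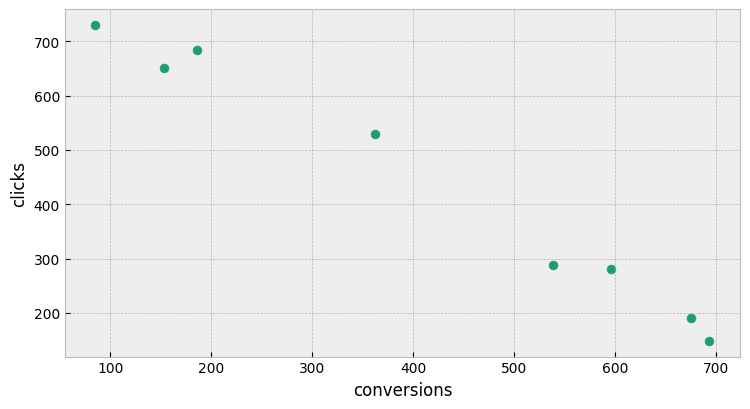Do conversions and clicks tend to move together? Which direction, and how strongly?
negative, strong

Points are negatively correlated; strong (|r| ≈ 1.0).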